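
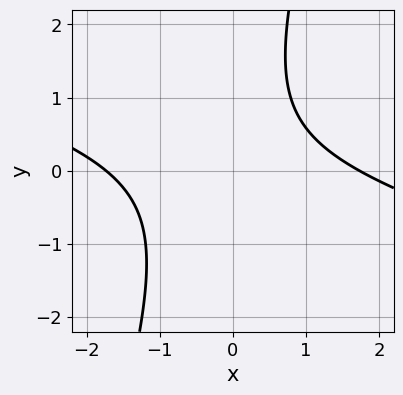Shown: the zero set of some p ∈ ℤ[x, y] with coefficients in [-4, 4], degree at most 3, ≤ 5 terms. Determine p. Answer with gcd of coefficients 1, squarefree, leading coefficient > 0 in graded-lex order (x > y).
x^2 + 3*x*y - y^2 + y - 3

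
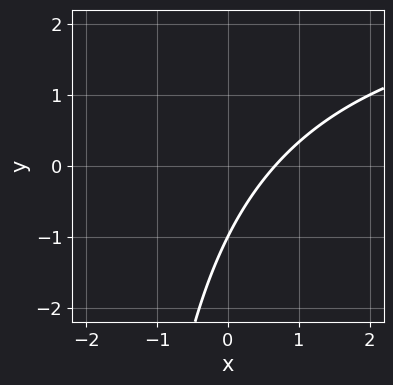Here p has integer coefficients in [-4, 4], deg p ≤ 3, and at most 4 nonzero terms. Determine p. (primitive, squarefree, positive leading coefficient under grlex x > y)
x*y - 3*x + 2*y + 2

(a) The degree is 2 — no degree-1 curve has this shape.
(b) From the visible intercepts: one y-axis crossing is at y = -1.
(c) Together with the visible shape, these determine p as stated.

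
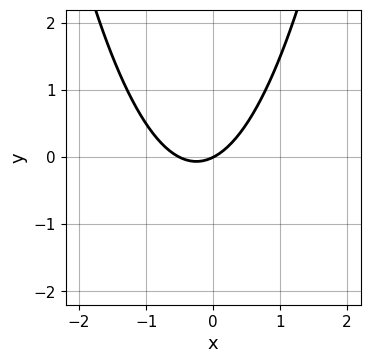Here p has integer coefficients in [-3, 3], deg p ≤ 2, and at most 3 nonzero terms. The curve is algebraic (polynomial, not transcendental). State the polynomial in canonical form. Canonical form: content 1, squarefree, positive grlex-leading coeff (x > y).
2*x^2 + x - 2*y

1. The degree is 2 — no degree-1 curve has this shape.
2. From the visible intercepts: it crosses the x-axis at the gridline x = 0; it crosses the y-axis at the gridline y = 0.
3. Assembling these constraints gives the stated polynomial.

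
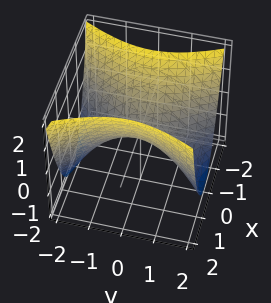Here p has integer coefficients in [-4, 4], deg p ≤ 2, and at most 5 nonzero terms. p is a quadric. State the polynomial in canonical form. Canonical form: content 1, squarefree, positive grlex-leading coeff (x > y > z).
1. The degree is 2 — a saddle surface; a quadric.
2. Symmetries: the x ↦ −x reflection is a symmetry, so x appears only in even powers; mirror symmetry y ↦ −y ⇒ only even powers of y.
3. Against the integer gridlines: it meets the x-axis at x = 0 (among the integer gridlines); it meets the z-axis at z = 0 (among the integer gridlines); it meets the y-axis at y = 0 (among the integer gridlines).
4. Matching integer coefficients to the picture gives p.

2*x^2 - y^2 - 2*z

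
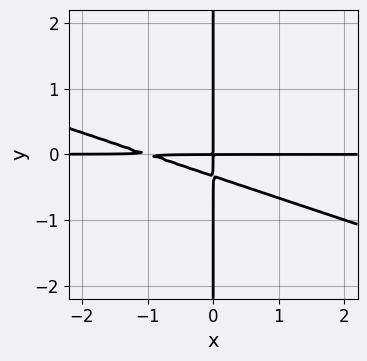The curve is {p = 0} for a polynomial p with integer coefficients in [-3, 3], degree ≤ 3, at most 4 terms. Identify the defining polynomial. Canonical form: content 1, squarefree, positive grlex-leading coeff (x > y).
x^2*y + 3*x*y^2 + x*y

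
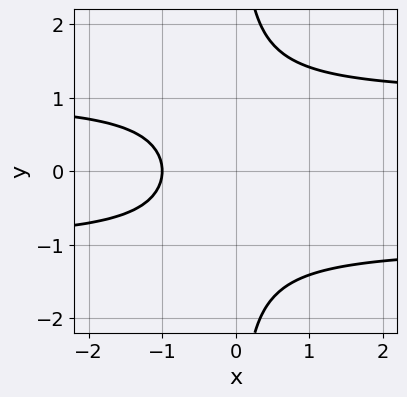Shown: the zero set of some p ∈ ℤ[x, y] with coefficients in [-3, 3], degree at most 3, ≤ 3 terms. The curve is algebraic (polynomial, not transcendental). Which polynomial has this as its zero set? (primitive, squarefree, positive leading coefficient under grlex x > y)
Degree: the shape is more complex than any degree-2 curve, so deg p = 3.
Symmetries: it's symmetric under y → −y, forcing even powers of y.
Checking where it meets the axes: it meets the x-axis at x = -1 (among the integer gridlines); the curve avoids every integer y-axis point in the box.
Solving for integer coefficients yields p as stated.

x*y^2 - x - 1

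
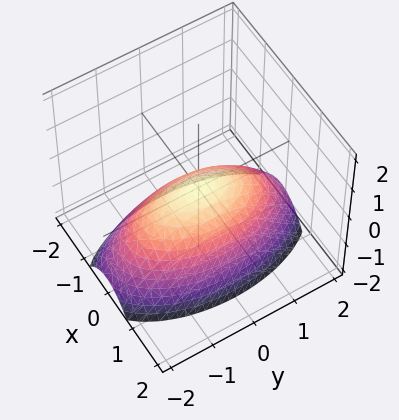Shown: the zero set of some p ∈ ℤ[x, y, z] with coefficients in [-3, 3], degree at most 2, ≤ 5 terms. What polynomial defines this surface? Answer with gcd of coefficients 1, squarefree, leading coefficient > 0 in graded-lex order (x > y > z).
1. Degree: a single bowl opening along one axis; a quadric, so deg p = 2.
2. Symmetries: it's symmetric under y → −y, forcing even powers of y; the x ↦ −x reflection is a symmetry, so x appears only in even powers.
3. From the axis intercepts and sections: it meets the z-axis at z = 0 (among the integer gridlines); it crosses the x-axis at the gridline x = 0; one y-axis crossing is at y = 0.
4. Fitting integer coefficients to these (and the overall shape) gives p.

3*x^2 + y^2 + 3*z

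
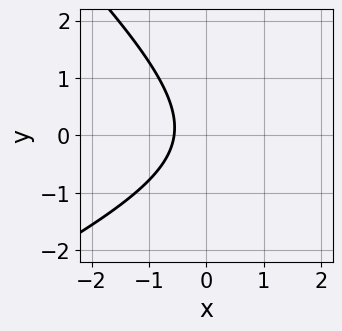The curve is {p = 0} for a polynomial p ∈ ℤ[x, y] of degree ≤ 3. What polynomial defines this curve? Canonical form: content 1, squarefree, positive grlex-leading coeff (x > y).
x^2 - x*y - 2*y^2 - 3*x - 2

Degree: a generic line meets the curve in up to 2 points, so deg p = 2.
Reading off the gridlines: no y-intercept at any integer in the box.
Putting this together gives p.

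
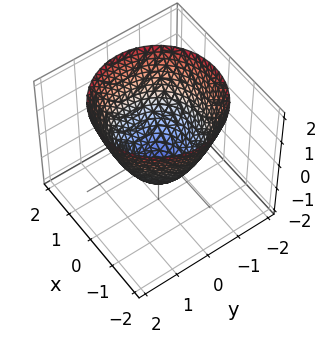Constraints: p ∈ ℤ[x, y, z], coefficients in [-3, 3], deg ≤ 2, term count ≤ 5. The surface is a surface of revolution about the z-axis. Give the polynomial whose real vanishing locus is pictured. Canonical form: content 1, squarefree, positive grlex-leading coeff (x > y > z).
x^2 + y^2 - z - 1

The degree is 2 — the shape is more complex than any degree-1 surface.
By symmetry, every cross-section ⟂ z is a circle, so x, y appear only via x² + y².
Against the integer gridlines: among the integer gridlines, it crosses the x-axis at x ∈ {-1, 1}; a circular section at z = 1 has radius between 1 and 2; it crosses the z-axis at the gridline z = -1; the y-axis gridline crossings are at y ∈ {-1, 1}.
These observations pin down the coefficients.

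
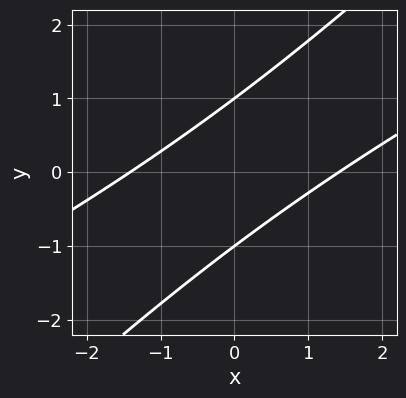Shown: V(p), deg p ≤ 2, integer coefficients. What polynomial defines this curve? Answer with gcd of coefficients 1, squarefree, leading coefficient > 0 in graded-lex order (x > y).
x^2 - 3*x*y + 2*y^2 - 2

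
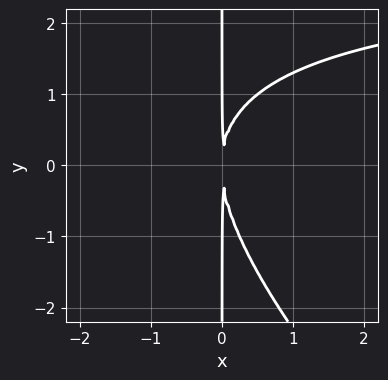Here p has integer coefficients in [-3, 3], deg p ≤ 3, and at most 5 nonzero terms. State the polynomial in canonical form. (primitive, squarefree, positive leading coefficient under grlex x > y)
x^2*y + x*y^2 - 3*x^2

(a) The degree is 3 — a generic line meets the curve in up to 3 points.
(b) Against the integer gridlines: every point of the y-axis in the box is on the curve.
(c) The integer polynomial consistent with all of this is the stated p.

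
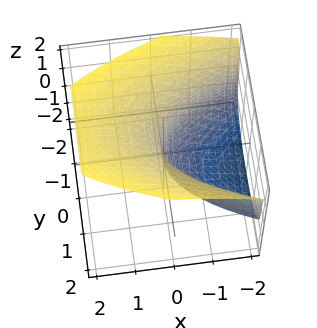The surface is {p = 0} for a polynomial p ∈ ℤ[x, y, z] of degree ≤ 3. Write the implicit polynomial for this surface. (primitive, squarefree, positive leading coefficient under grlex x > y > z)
z^3 - 2*y^2 - 3*x

1. The degree is 3 — the shape is more complex than any degree-2 surface.
2. Checking where it meets the axes: one x-axis crossing is at x = 0; it crosses the z-axis at the gridline z = 0; one y-axis crossing is at y = 0.
3. Together with the visible shape, these determine p as stated.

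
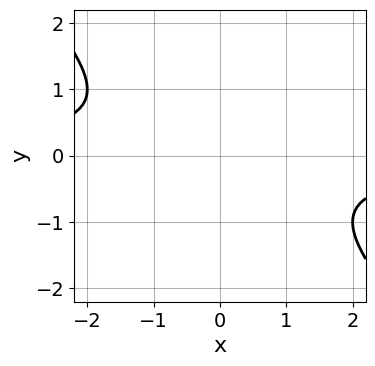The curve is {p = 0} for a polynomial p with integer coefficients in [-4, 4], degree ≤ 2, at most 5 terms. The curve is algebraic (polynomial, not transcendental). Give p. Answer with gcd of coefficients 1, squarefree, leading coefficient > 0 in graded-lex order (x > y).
x*y + y^2 + 1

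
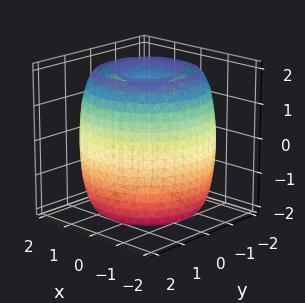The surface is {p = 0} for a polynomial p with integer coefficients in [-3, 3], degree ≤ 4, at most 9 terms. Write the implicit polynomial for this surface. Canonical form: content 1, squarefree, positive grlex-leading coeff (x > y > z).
There are 2 components.
The degree is 4 — no degree-3 surface has this shape.
Symmetries: the surface is invariant under rotation about z: p = q(x² + y², z).
From the axis intercepts and sections: a circular section at z = 1 has radius between 1 and 2.
These observations pin down the coefficients.

x^4 + 2*x^2*y^2 + y^4 - 3*x^2 - 3*y^2 + z^2 - 2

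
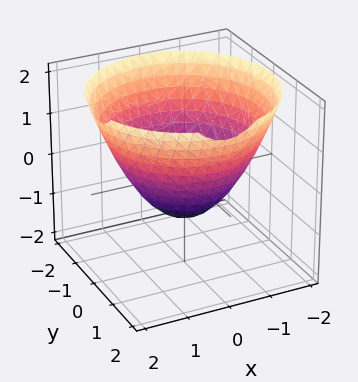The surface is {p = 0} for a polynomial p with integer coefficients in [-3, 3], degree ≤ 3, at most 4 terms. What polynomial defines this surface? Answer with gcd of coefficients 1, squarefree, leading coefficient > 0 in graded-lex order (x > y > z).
2*x^2 + 2*y^2 - 3*z - 3

1. Degree: no degree-1 surface has this shape, so deg p = 2.
2. Symmetries: rotational symmetry about the z-axis ⇒ p depends on x, y only through x² + y².
3. Checking where it meets the axes: it meets the z-axis at z = -1 (among the integer gridlines); a circular section at z = 0 has radius between 1 and 2.
4. The integer polynomial consistent with all of this is the stated p.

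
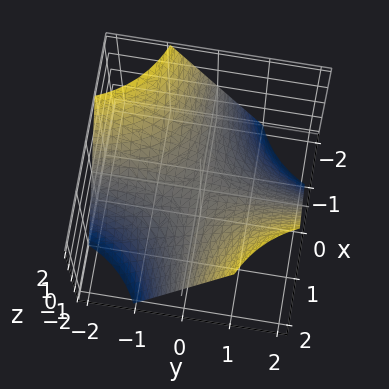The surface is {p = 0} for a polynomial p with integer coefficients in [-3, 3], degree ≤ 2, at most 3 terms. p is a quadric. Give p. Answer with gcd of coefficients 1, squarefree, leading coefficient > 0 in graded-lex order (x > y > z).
x*y - z

deg p = 2. A hyperbolic paraboloid; a quadric.
From the visible intercepts: it meets the z-axis at z = 0 (among the integer gridlines); the visible y-axis segment lies entirely on the surface; the visible x-axis segment lies entirely on the surface.
Together with the visible shape, these determine p as stated.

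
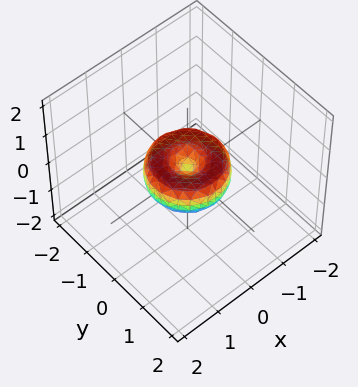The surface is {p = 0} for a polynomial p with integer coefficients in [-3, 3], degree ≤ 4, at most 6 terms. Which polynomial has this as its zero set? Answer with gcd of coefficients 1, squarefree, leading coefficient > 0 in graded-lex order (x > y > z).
x^4 + 2*x^2*y^2 + y^4 - x^2 - y^2 + z^2

1. The degree is 4 — the shape is more complex than any degree-3 surface.
2. Symmetries: rotational symmetry about the z-axis ⇒ p depends on x, y only through x² + y².
3. Against the integer gridlines: the x-axis gridline crossings are at x ∈ {-1, 0, 1}; a circular section at z = 0 has radius exactly 1; it crosses the z-axis at the gridline z = 0.
4. Fitting integer coefficients to these (and the overall shape) gives p.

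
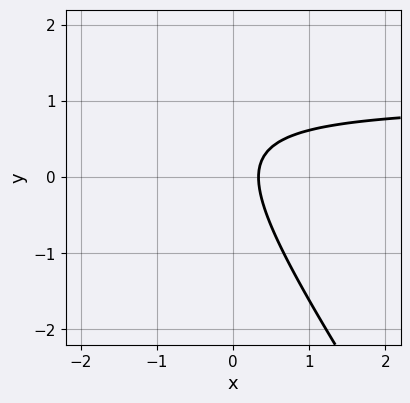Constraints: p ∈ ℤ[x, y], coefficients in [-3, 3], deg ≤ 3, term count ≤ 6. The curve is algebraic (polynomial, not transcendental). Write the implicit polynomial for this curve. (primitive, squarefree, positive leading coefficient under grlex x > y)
deg p = 2. The shape is more complex than any degree-1 curve.
Against the integer gridlines: no y-intercept at any integer in the box.
These observations pin down the coefficients.

3*x*y + 2*y^2 - 3*x - y + 1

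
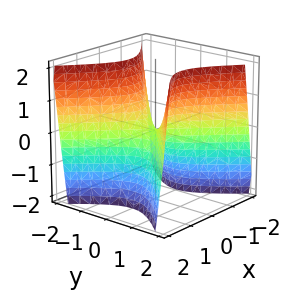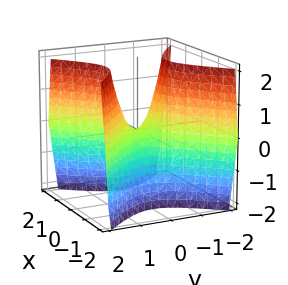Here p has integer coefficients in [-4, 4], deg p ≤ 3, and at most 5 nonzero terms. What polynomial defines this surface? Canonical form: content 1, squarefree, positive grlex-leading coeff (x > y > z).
Degree: a saddle surface; a quadric, so deg p = 2.
Symmetries: mirror symmetry x ↦ −x ⇒ only even powers of x; it's symmetric under y → −y, forcing even powers of y.
Reading off the gridlines: it meets the z-axis at z = 0 (among the integer gridlines); it crosses the x-axis at the gridline x = 0.
Putting this together gives p.

2*x^2 - 2*y^2 + z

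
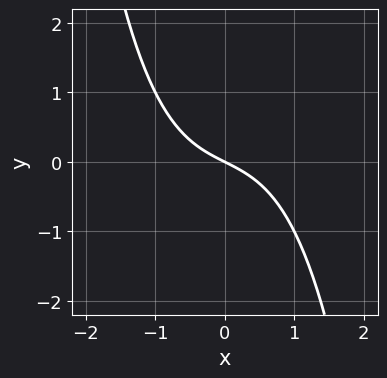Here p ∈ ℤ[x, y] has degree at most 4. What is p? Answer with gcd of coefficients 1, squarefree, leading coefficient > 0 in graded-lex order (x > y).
First, the degree is 3 — the shape is more complex than any degree-2 curve.
Then, against the integer gridlines: it crosses the y-axis at the gridline y = 0; one x-axis crossing is at x = 0.
Finally, these observations pin down the coefficients.

x^3 + x + 2*y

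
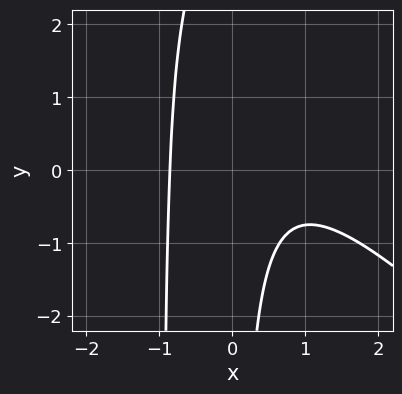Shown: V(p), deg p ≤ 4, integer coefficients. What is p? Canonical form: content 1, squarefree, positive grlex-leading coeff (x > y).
2*x^3 + 2*x^2*y - x^2 + 2*x*y + 2

Degree: no degree-2 curve has this shape, so deg p = 3.
Reading off the gridlines: the curve avoids every integer y-axis point in the box.
Putting this together gives p.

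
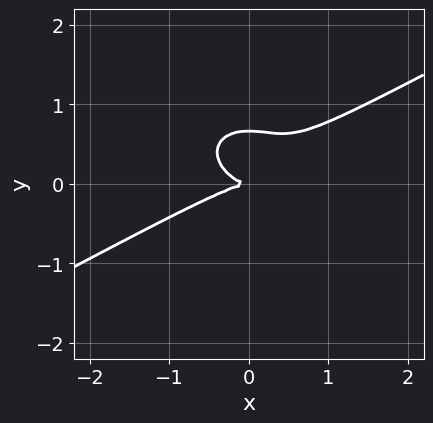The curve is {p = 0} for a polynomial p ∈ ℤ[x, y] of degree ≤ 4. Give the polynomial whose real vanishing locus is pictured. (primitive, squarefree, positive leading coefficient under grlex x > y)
x^3 - x^2*y - 3*y^3 + 2*y^2

1. Degree: no degree-2 curve has this shape, so deg p = 3.
2. From the axis intercepts and sections: it crosses the y-axis at the gridline y = 0; one x-axis crossing is at x = 0.
3. Fitting integer coefficients to these (and the overall shape) gives p.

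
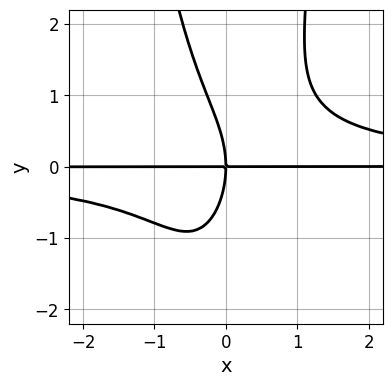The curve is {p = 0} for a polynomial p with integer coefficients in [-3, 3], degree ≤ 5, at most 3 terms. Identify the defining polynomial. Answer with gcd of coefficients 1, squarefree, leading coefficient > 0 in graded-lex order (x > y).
3*x^2*y^2 - y^3 - 3*x*y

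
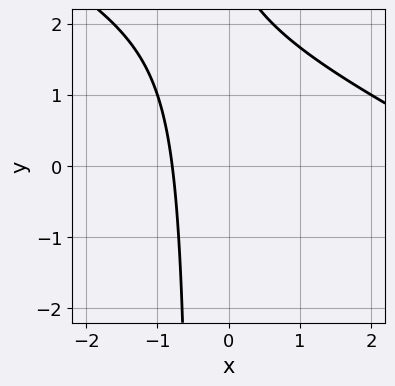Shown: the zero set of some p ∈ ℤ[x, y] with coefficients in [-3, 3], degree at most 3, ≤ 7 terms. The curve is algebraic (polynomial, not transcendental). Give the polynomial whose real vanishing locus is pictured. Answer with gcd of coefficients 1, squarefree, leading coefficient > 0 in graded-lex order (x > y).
First, degree: a generic line meets the curve in up to 2 points, so deg p = 2.
Next, against the integer gridlines: the curve avoids every integer y-axis point in the box.
Finally, together with the visible shape, these determine p as stated.

x^2 + 2*x*y - 3*x + y - 3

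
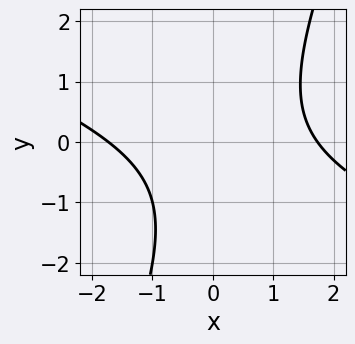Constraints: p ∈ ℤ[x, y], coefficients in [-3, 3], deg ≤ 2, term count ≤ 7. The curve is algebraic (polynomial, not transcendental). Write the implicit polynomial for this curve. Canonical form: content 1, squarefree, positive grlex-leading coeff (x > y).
(a) Degree: a generic line meets the curve in up to 2 points, so deg p = 2.
(b) From the visible intercepts: the curve avoids every integer y-axis point in the box.
(c) Solving for integer coefficients yields p as stated.

x^2 + 2*x*y - y^2 - y - 3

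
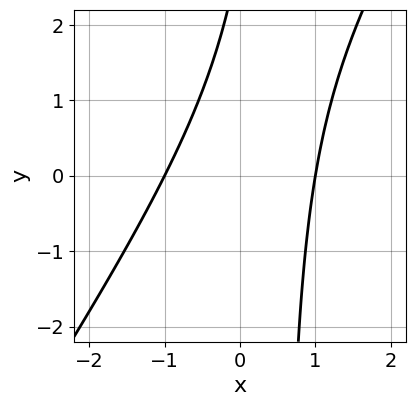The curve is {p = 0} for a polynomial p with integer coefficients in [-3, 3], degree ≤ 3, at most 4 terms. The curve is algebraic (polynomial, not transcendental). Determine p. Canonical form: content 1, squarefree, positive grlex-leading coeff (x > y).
1. The degree is 2 — the shape is more complex than any degree-1 curve.
2. From the visible intercepts: the curve avoids every integer y-axis point in the box; the x-axis gridline crossings are at x ∈ {-1, 1}.
3. Together with the visible shape, these determine p as stated.

3*x^2 - 2*x*y + y - 3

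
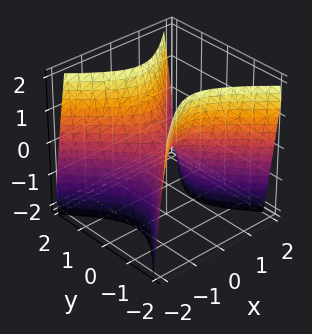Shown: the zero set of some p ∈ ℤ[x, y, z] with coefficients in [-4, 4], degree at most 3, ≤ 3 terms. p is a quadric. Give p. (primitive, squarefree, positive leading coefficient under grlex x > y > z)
First, the degree is 2 — a hyperbolic paraboloid; a quadric.
Next, symmetries: mirror symmetry x ↦ −x ⇒ only even powers of x; mirror symmetry y ↦ −y ⇒ only even powers of y.
Next, from the axis intercepts and sections: one x-axis crossing is at x = 0; it meets the y-axis at y = 0 (among the integer gridlines); it meets the z-axis at z = 0 (among the integer gridlines).
Finally, matching integer coefficients to the picture gives p.

2*x^2 - 2*y^2 + z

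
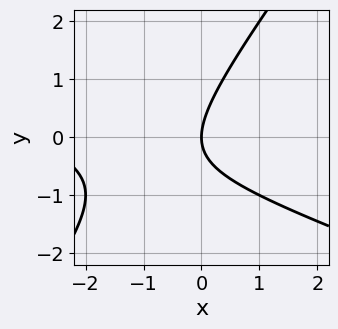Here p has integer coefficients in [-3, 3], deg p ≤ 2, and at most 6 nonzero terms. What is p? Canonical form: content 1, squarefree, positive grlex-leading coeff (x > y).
x^2 + 2*x*y - 2*y^2 + 3*x

(a) Degree: no degree-1 curve has this shape, so deg p = 2.
(b) Against the integer gridlines: one y-axis crossing is at y = 0; it crosses the x-axis at the gridline x = 0.
(c) The integer polynomial consistent with all of this is the stated p.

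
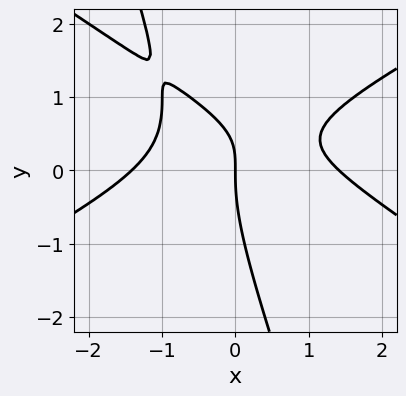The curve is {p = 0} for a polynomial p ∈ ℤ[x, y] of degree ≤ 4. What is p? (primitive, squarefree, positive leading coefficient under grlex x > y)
x^3 - 3*x*y^2 - y^3 + 3*x*y - 2*x

First, deg p = 3. A generic line meets the curve in up to 3 points.
Next, observable constraints: one x-axis crossing is at x = 0; one y-axis crossing is at y = 0.
Finally, these observations pin down the coefficients.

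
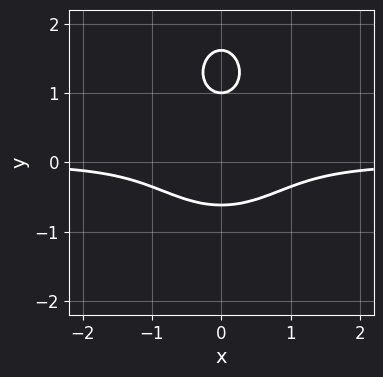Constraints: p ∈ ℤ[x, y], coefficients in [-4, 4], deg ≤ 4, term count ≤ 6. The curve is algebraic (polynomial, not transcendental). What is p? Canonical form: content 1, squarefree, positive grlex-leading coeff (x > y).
1. deg p = 3. No degree-2 curve has this shape.
2. Symmetries: it's symmetric under x → −x, forcing even powers of x.
3. Checking where it meets the axes: no x-intercept at any integer in the box; it crosses the y-axis at the gridline y = 1.
4. These observations pin down the coefficients.

2*x^2*y + y^3 - 2*y^2 + 1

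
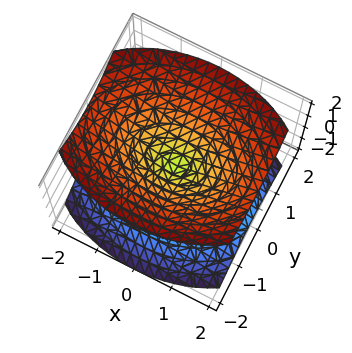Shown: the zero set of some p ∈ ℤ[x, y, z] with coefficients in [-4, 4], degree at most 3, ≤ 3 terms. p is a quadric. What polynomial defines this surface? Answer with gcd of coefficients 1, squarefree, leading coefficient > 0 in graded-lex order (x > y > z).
(a) I count 2 distinct pieces.
(b) Degree: two nappes meeting at a single point; a quadric, so deg p = 2.
(c) Symmetries: it's symmetric under z → −z, forcing even powers of z; the y ↦ −y reflection is a symmetry, so y appears only in even powers; mirror symmetry x ↦ −x ⇒ only even powers of x.
(d) Reading off the gridlines: one z-axis crossing is at z = 0; it meets the y-axis at y = 0 (among the integer gridlines); it meets the x-axis at x = 0 (among the integer gridlines).
(e) Together with the visible shape, these determine p as stated.

x^2 + 2*y^2 - 2*z^2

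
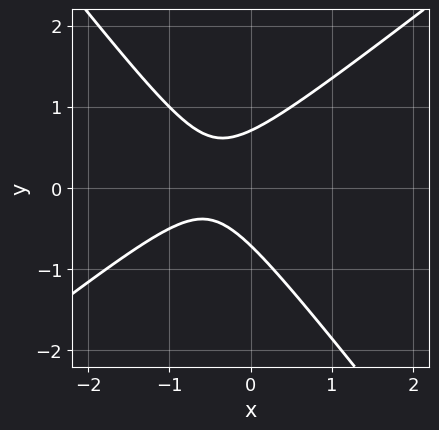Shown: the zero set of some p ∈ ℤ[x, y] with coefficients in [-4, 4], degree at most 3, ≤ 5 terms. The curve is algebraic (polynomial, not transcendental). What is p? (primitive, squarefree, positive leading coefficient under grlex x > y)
(a) Degree: no degree-1 curve has this shape, so deg p = 2.
(b) Against the integer gridlines: the curve avoids every integer x-axis point in the box.
(c) Matching integer coefficients to the picture gives p.

2*x^2 - x*y - 2*y^2 + 2*x + 1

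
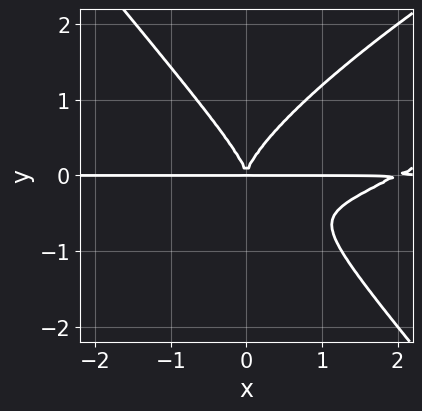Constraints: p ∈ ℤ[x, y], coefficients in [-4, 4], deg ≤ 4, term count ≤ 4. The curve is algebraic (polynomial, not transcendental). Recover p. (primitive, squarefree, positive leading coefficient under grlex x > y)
(a) deg p = 4.
(b) From the axis intercepts and sections: the visible x-axis segment lies entirely on the curve.
(c) Putting this together gives p.

x^3*y - 2*x^2*y^2 + 2*y^4 - 2*x^2*y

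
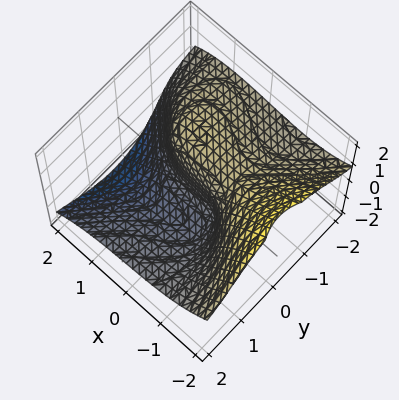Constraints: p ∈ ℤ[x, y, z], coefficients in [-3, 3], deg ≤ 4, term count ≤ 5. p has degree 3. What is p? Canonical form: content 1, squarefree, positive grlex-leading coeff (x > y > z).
1. Degree: no degree-2 surface has this shape, so deg p = 3.
2. Against the integer gridlines: it meets the y-axis at y = 0 (among the integer gridlines); it crosses the z-axis at the gridline z = 0.
3. The integer polynomial consistent with all of this is the stated p.

x^3 + 3*y^2*z + z^3 + x*y + 3*y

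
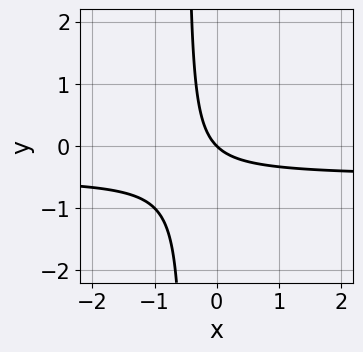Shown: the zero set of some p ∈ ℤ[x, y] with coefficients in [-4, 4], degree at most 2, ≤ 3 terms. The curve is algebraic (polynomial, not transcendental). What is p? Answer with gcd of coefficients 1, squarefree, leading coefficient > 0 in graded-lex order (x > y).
2*x*y + x + y

1. The degree is 2 — a generic line meets the curve in up to 2 points.
2. Against the integer gridlines: it crosses the y-axis at the gridline y = 0; it crosses the x-axis at the gridline x = 0.
3. Solving for integer coefficients yields p as stated.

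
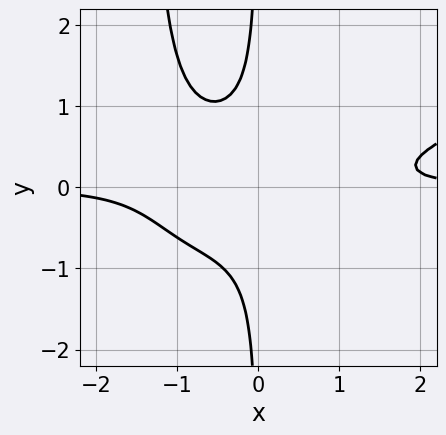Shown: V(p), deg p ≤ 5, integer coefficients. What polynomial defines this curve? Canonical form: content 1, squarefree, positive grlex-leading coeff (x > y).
1. The degree is 4 — no degree-3 curve has this shape.
2. Against the integer gridlines: it misses every integer gridline on the x-axis; it misses every integer gridline on the y-axis.
3. Matching integer coefficients to the picture gives p.

x^3*y - 2*x^2*y^2 - 3*x*y^2 - 1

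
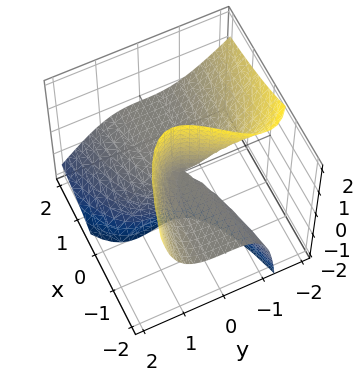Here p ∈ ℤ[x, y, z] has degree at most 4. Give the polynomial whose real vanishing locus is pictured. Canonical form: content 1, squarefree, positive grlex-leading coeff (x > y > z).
2*y^3 + 2*y^2*z + 3*x*z - y*z

First, the degree is 3 — the shape is more complex than any degree-2 surface.
Next, observable constraints: every point of the x-axis in the box is on the surface; one y-axis crossing is at y = 0; the visible z-axis segment lies entirely on the surface.
Finally, assembling these constraints gives the stated polynomial.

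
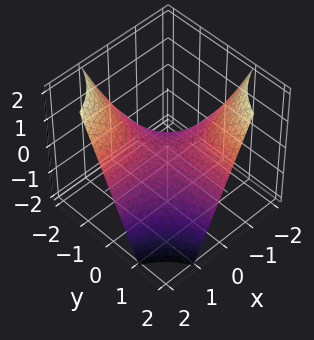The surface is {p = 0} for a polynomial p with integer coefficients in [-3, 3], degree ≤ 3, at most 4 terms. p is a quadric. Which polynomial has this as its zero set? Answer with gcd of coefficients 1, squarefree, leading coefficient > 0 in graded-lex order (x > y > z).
x*y + z

(a) Degree: a hyperbolic paraboloid; a quadric, so deg p = 2.
(b) Checking where it meets the axes: one z-axis crossing is at z = 0; every point of the x-axis in the box is on the surface.
(c) Matching integer coefficients to the picture gives p.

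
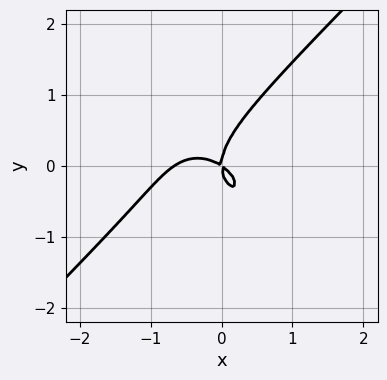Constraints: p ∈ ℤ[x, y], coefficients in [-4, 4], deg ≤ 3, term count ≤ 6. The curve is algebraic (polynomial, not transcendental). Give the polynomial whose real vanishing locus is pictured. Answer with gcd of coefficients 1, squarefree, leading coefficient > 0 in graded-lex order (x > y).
3*x^3 - 3*y^3 + 2*x^2 + 3*x*y

(a) The degree is 3 — a generic line meets the curve in up to 3 points.
(b) Reading off the gridlines: it crosses the y-axis at the gridline y = 0; it meets the x-axis at x = 0 (among the integer gridlines).
(c) Fitting integer coefficients to these (and the overall shape) gives p.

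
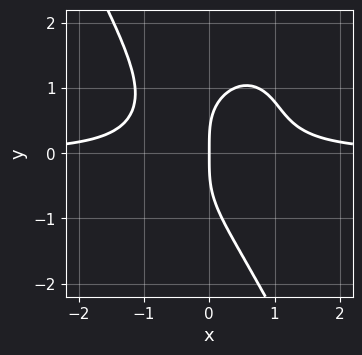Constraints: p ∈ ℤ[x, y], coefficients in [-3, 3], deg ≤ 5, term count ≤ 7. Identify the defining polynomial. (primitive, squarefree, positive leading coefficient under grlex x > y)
3*x^3*y + x*y^3 + y^4 - 2*x*y^2 - 2*x

1. deg p = 4. A generic line meets the curve in up to 4 points.
2. From the axis intercepts and sections: one x-axis crossing is at x = 0; one y-axis crossing is at y = 0.
3. Matching integer coefficients to the picture gives p.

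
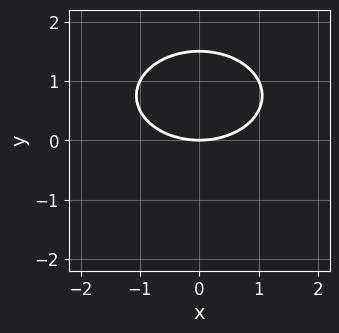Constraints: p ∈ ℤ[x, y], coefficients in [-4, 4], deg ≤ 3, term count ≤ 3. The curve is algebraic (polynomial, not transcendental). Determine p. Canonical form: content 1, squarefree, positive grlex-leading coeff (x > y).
x^2 + 2*y^2 - 3*y

1. The degree is 2 — the shape is more complex than any degree-1 curve.
2. Symmetries: mirror symmetry x ↦ −x ⇒ only even powers of x.
3. Reading off the gridlines: it meets the x-axis at x = 0 (among the integer gridlines); it meets the y-axis at y = 0 (among the integer gridlines).
4. Fitting integer coefficients to these (and the overall shape) gives p.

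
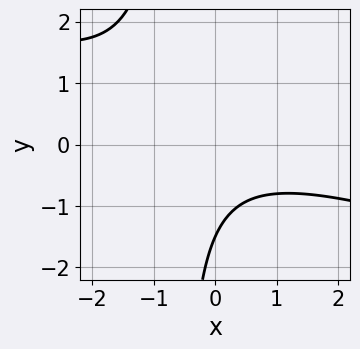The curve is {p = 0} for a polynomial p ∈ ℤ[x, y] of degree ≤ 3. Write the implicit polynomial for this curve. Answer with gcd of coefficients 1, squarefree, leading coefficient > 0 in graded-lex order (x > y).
x^2 + 3*x*y + 2*y + 3

Degree: a generic line meets the curve in up to 2 points, so deg p = 2.
From the visible intercepts: the curve avoids every integer x-axis point in the box.
Together with the visible shape, these determine p as stated.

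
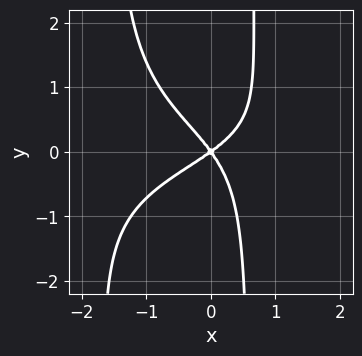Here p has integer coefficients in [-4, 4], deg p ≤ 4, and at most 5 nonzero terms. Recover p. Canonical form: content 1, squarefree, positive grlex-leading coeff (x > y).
3*x^2*y^2 + 3*x*y^2 + 3*x^2 - 2*x*y - 3*y^2

(a) Degree: no degree-3 curve has this shape, so deg p = 4.
(b) Observable constraints: it crosses the y-axis at the gridline y = 0; it crosses the x-axis at the gridline x = 0.
(c) Putting this together gives p.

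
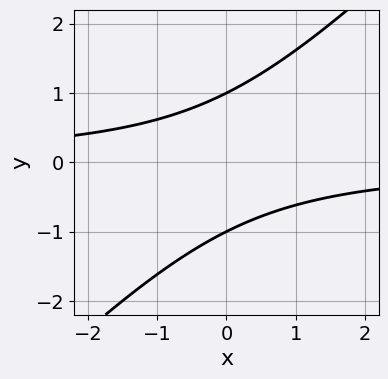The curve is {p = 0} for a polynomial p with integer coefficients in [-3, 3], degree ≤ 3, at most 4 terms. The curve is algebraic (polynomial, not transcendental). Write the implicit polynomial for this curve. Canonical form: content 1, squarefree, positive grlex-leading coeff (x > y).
1. The degree is 2 — no degree-1 curve has this shape.
2. Observable constraints: the curve avoids every integer x-axis point in the box; the y-axis gridline crossings are at y ∈ {-1, 1}.
3. Solving for integer coefficients yields p as stated.

x*y - y^2 + 1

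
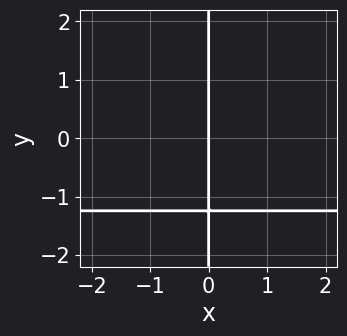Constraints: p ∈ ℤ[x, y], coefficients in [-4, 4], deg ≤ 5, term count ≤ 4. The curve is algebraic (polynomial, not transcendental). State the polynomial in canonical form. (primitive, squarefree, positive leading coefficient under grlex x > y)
2*x*y^3 + 2*x*y^2 + x*y + 2*x

1. The degree is 4 — the shape is more complex than any degree-3 curve.
2. From the visible intercepts: the visible y-axis segment lies entirely on the curve; it crosses the x-axis at the gridline x = 0.
3. Assembling these constraints gives the stated polynomial.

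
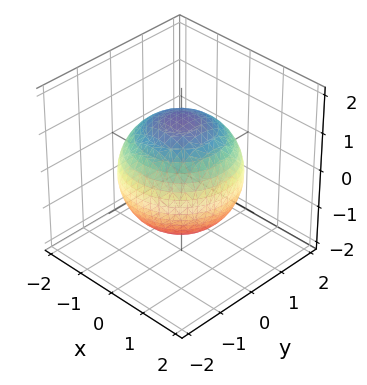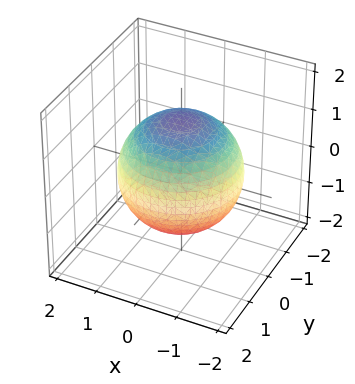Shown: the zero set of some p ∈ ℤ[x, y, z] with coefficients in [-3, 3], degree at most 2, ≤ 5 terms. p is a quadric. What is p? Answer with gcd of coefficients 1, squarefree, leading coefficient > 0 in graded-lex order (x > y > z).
x^2 + y^2 + z^2 - 2

1. The degree is 2 — bounded and convex; a quadric.
2. Symmetry: every cross-section ⟂ z is a circle, so x, y appear only via x² + y²; mirror symmetry z ↦ −z ⇒ only even powers of z.
3. Checking where it meets the axes: a circular section at z = 0 has radius between 1 and 2.
4. Together with the visible shape, these determine p as stated.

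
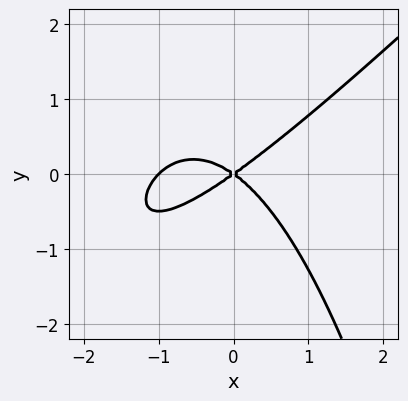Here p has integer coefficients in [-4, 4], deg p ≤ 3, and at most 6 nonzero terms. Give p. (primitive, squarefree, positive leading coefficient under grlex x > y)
1. deg p = 3.
2. Observable constraints: among the integer gridlines, it crosses the x-axis at x ∈ {-1, 0}; it meets the y-axis at y = 0 (among the integer gridlines).
3. Fitting integer coefficients to these (and the overall shape) gives p.

x^3 - x^2*y + x^2 - 2*y^2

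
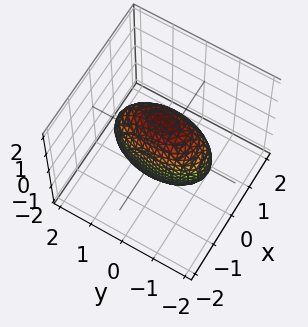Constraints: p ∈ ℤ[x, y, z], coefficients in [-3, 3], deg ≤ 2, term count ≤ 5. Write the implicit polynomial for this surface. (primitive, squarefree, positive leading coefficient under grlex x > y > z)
(a) Degree: a closed, bounded, convex surface; a quadric, so deg p = 2.
(b) Symmetries: it's symmetric under z → −z, forcing even powers of z; mirror symmetry x ↦ −x ⇒ only even powers of x; mirror symmetry y ↦ −y ⇒ only even powers of y.
(c) Assembling these constraints gives the stated polynomial.

3*x^2 + y^2 + z^2 - 2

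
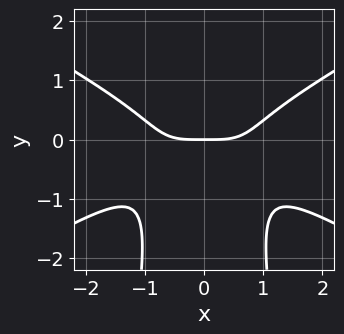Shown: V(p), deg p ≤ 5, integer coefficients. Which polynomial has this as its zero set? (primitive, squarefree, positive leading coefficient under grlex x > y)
x^4 - 3*x^2*y^2 - y^3 - 2*y

1. Degree: a generic line meets the curve in up to 4 points, so deg p = 4.
2. Symmetries: it's symmetric under x → −x, forcing even powers of x.
3. Observable constraints: one x-axis crossing is at x = 0; one y-axis crossing is at y = 0.
4. Putting this together gives p.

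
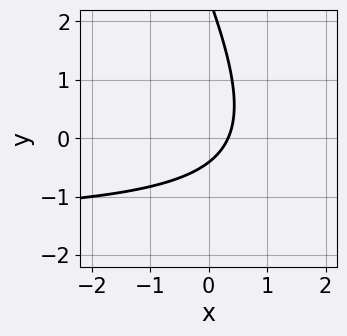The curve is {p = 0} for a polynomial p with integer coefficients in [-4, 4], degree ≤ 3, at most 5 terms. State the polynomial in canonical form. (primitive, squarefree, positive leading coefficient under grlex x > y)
(a) Degree: the shape is more complex than any degree-1 curve, so deg p = 2.
(b) The integer polynomial consistent with all of this is the stated p.

2*x*y + y^2 + 3*x - 2*y - 1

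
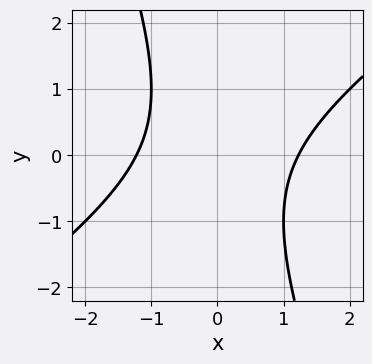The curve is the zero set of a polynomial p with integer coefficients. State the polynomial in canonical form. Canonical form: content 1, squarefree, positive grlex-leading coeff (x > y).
2*x^2 - 2*x*y - y^2 - 3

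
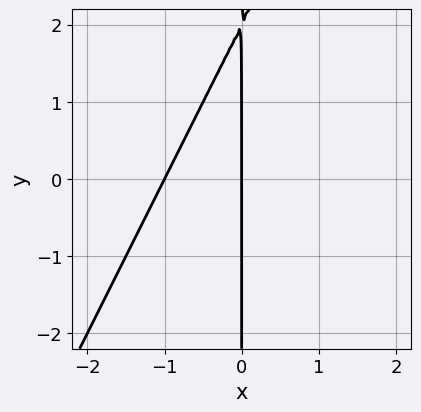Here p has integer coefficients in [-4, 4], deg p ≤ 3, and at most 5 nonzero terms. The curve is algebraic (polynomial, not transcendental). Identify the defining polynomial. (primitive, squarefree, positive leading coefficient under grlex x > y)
Degree: a generic line meets the curve in up to 2 points, so deg p = 2.
Checking where it meets the axes: among the integer gridlines, it crosses the x-axis at x ∈ {-1, 0}; every point of the y-axis in the box is on the curve.
Putting this together gives p.

2*x^2 - x*y + 2*x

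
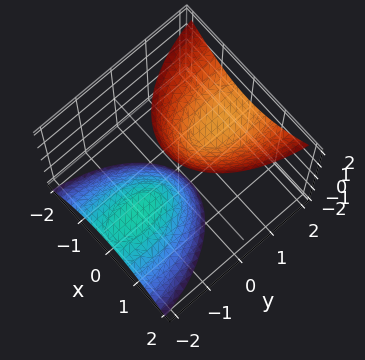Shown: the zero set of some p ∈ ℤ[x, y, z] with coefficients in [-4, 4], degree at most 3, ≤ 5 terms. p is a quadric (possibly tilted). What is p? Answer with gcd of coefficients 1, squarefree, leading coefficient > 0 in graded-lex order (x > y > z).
(a) I count 2 distinct pieces. They look like related sheets of one shape, so recover p as a whole.
(b) deg p = 2. No degree-1 surface has this shape.
(c) Observable constraints: no x-intercept at any integer in the box; it misses every integer gridline on the y-axis.
(d) Assembling these constraints gives the stated polynomial.

3*x^2 + y^2 - 3*y*z - z^2 + 2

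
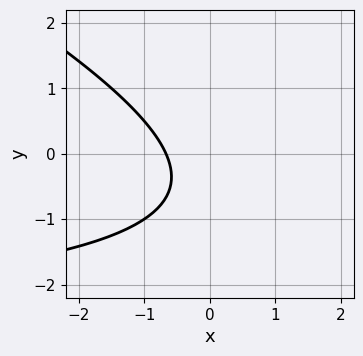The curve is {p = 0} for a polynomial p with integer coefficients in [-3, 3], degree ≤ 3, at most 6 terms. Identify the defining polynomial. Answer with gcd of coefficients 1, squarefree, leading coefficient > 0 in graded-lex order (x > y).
x*y + 2*y^2 + 3*x + 2*y + 2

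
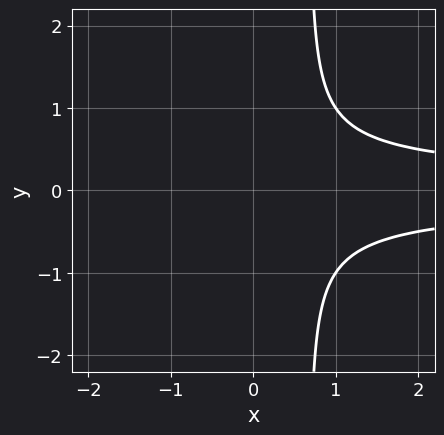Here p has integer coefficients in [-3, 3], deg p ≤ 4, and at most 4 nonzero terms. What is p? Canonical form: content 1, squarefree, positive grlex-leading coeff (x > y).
3*x*y^2 - 2*y^2 - 1

1. deg p = 3. No degree-2 curve has this shape.
2. Symmetries: mirror symmetry y ↦ −y ⇒ only even powers of y.
3. From the axis intercepts and sections: the curve avoids every integer y-axis point in the box; no x-intercept at any integer in the box.
4. The integer polynomial consistent with all of this is the stated p.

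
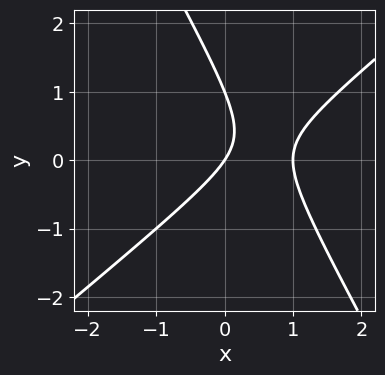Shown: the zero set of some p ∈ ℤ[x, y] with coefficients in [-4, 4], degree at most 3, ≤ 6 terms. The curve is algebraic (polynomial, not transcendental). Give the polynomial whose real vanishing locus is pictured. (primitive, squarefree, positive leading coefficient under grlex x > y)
(a) Degree: a generic line meets the curve in up to 2 points, so deg p = 2.
(b) Reading off the gridlines: among the integer gridlines, it crosses the x-axis at x ∈ {0, 1}; the y-axis gridline crossings are at y ∈ {0, 1}.
(c) Fitting integer coefficients to these (and the overall shape) gives p.

3*x^2 - 2*x*y - 2*y^2 - 3*x + 2*y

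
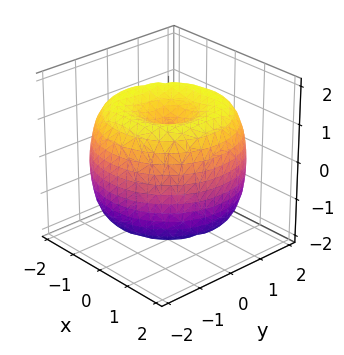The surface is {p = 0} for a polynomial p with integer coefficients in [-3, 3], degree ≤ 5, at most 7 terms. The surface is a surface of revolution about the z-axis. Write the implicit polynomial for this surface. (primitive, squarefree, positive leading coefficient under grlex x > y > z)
First, degree: no degree-3 surface has this shape, so deg p = 4.
Then, symmetry: every cross-section ⟂ z is a circle, so x, y appear only via x² + y².
Next, checking where it meets the axes: a circular section at z = 0 has radius between 1 and 2; among the integer gridlines, it crosses the z-axis at z ∈ {-1, 1}.
Finally, solving for integer coefficients yields p as stated.

x^4 + 2*x^2*y^2 + y^4 - 3*x^2 - 3*y^2 + 2*z^2 - 2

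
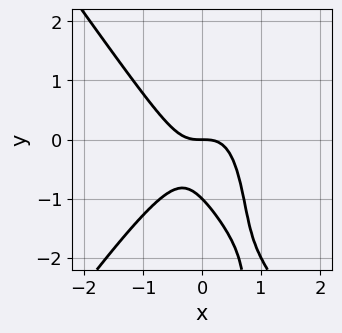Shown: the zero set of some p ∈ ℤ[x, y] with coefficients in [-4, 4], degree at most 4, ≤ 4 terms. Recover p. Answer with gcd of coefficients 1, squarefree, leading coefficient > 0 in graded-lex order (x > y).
2*x^3 - x*y^2 + y^2 + y

(a) deg p = 3.
(b) Observable constraints: it crosses the x-axis at the gridline x = 0; among the integer gridlines, it crosses the y-axis at y ∈ {-1, 0}.
(c) The integer polynomial consistent with all of this is the stated p.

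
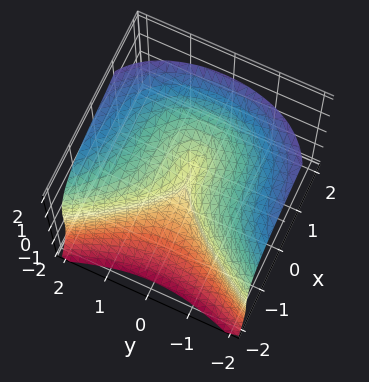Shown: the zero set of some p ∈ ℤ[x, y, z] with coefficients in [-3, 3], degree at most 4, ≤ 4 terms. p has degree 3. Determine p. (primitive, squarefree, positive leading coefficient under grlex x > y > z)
(a) Degree: a generic line meets the surface in up to 3 points, so deg p = 3.
(b) Against the integer gridlines: it crosses the y-axis at the gridline y = 0; one x-axis crossing is at x = 0; one z-axis crossing is at z = 0.
(c) The integer polynomial consistent with all of this is the stated p.

2*x^3 + x*z^2 - 2*z^3 + 3*y^2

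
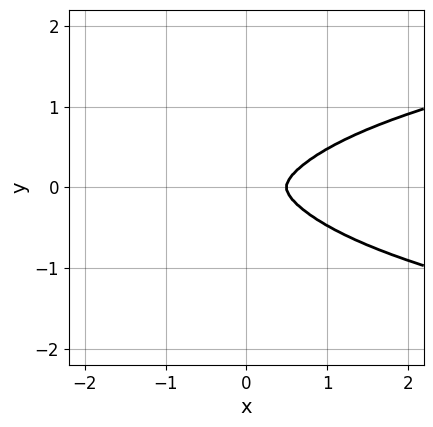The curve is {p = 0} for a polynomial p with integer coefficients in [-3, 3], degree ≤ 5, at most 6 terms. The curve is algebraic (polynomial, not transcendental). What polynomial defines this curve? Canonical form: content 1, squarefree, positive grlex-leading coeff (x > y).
(a) Degree: a generic line meets the curve in up to 4 points, so deg p = 4.
(b) Symmetries: mirror symmetry y ↦ −y ⇒ only even powers of y.
(c) The integer polynomial consistent with all of this is the stated p.

3*x^2*y^2 + 2*y^4 - 2*x^3 + x^2 + y^2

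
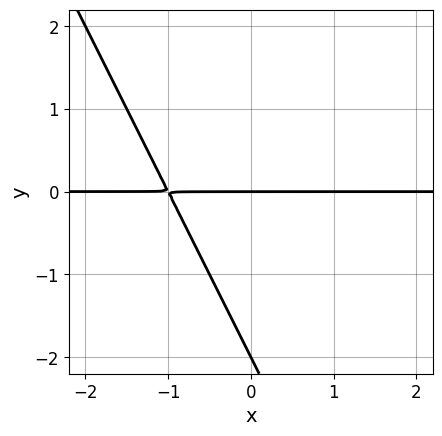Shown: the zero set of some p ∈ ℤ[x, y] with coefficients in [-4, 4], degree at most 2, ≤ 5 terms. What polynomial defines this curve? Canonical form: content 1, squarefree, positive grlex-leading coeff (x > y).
2*x*y + y^2 + 2*y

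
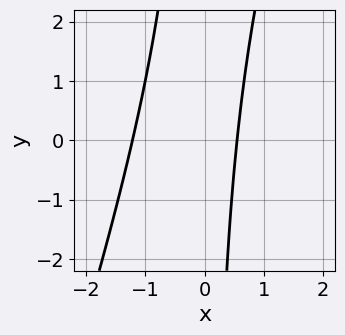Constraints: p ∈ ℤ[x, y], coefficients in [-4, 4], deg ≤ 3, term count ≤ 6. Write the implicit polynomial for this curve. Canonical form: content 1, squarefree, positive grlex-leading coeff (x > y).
3*x^2 - x*y + 2*x - 2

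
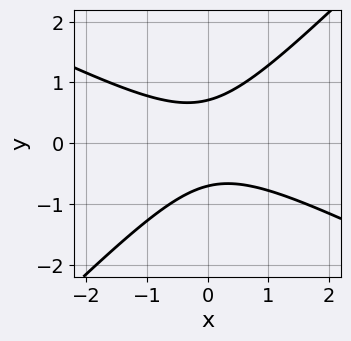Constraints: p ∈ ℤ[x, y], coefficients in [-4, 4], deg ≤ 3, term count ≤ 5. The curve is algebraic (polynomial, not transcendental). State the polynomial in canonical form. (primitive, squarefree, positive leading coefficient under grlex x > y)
deg p = 2.
Against the integer gridlines: the curve avoids every integer x-axis point in the box.
Fitting integer coefficients to these (and the overall shape) gives p.

x^2 + x*y - 2*y^2 + 1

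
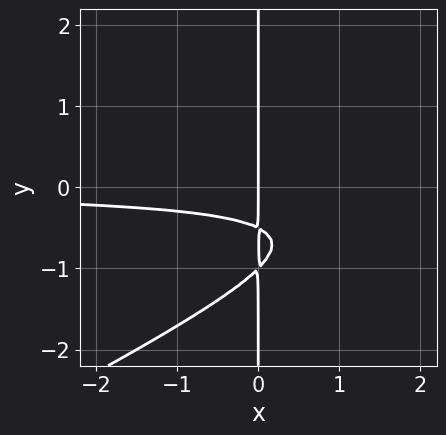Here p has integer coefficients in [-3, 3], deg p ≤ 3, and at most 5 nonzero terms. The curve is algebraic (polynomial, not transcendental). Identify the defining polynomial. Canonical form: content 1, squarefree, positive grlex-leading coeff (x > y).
1. The degree is 3 — a generic line meets the curve in up to 3 points.
2. From the axis intercepts and sections: one x-axis crossing is at x = 0; every point of the y-axis in the box is on the curve.
3. The integer polynomial consistent with all of this is the stated p.

x^2*y - 2*x*y^2 - 3*x*y - x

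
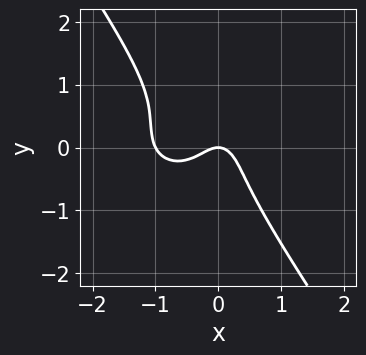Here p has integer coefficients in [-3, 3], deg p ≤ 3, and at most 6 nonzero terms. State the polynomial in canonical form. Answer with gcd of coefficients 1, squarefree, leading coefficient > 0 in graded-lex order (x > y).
deg p = 3. The shape is more complex than any degree-2 curve.
Against the integer gridlines: it meets the y-axis at y = 0 (among the integer gridlines); among the integer gridlines, it crosses the x-axis at x ∈ {-1, 0}.
These observations pin down the coefficients.

2*x^3 + 2*x*y^2 + 2*y^3 + 2*x^2 + y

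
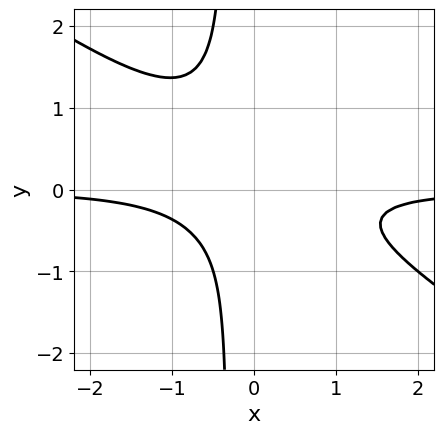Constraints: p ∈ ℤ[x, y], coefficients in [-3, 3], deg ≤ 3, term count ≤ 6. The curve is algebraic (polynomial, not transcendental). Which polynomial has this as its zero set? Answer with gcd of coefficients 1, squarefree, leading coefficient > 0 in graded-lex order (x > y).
2*x^2*y + 3*x*y^2 + y^2 + 1

Degree: a generic line meets the curve in up to 3 points, so deg p = 3.
From the visible intercepts: the curve avoids every integer x-axis point in the box; no y-intercept at any integer in the box.
Putting this together gives p.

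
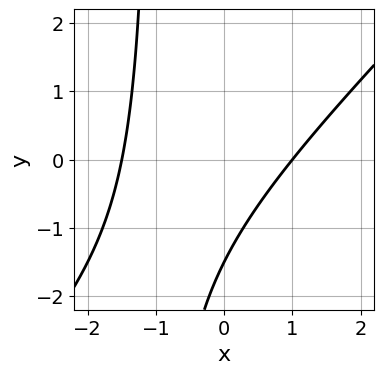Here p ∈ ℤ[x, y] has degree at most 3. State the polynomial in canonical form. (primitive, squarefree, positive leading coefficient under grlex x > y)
2*x^2 - 2*x*y + x - 2*y - 3

Degree: the shape is more complex than any degree-1 curve, so deg p = 2.
From the axis intercepts and sections: it crosses the x-axis at the gridline x = 1.
Matching integer coefficients to the picture gives p.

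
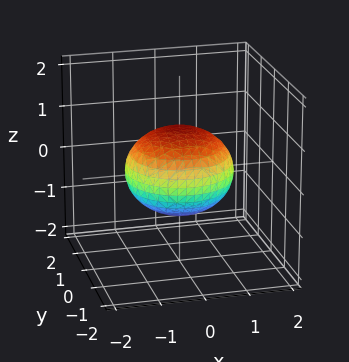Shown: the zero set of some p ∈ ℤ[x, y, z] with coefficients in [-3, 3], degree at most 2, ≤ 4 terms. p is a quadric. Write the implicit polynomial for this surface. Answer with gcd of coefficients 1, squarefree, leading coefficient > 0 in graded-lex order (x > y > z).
deg p = 2.
Symmetries: every cross-section ⟂ z is a circle, so x, y appear only via x² + y²; it's symmetric under z → −z, forcing even powers of z.
Observable constraints: a circular section at z = 0 has radius between 1 and 2; among the integer gridlines, it crosses the z-axis at z ∈ {-1, 1}.
Fitting integer coefficients to these (and the overall shape) gives p.

2*x^2 + 2*y^2 + 3*z^2 - 3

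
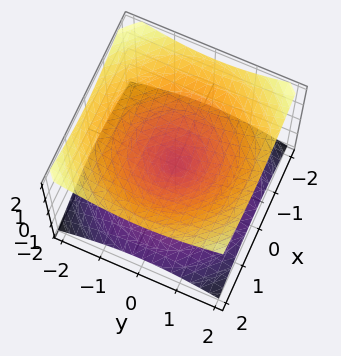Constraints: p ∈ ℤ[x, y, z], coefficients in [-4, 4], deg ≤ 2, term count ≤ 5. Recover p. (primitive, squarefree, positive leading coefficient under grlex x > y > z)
1. The degree is 2 — a double cone through the origin; a quadric.
2. Symmetries: every cross-section ⟂ z is a circle, so x, y appear only via x² + y²; mirror symmetry z ↦ −z ⇒ only even powers of z.
3. Against the integer gridlines: a circular section at z = -1 has radius between 1 and 2; it crosses the x-axis at the gridline x = 0.
4. Putting this together gives p.

x^2 + y^2 - 2*z^2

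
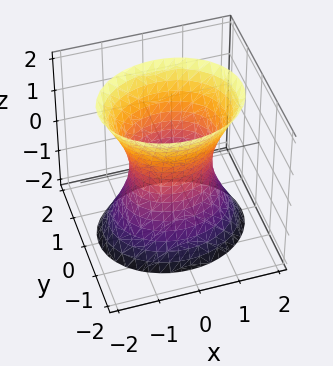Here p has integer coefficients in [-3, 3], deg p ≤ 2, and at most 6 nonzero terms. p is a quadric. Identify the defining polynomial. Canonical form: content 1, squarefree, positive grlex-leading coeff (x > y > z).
2*x^2 + 3*y^2 - z^2 - 2

First, degree: an hourglass — one-sheet hyperboloid; a quadric, so deg p = 2.
Then, symmetries: mirror symmetry x ↦ −x ⇒ only even powers of x; mirror symmetry y ↦ −y ⇒ only even powers of y; the z ↦ −z reflection is a symmetry, so z appears only in even powers.
Next, from the axis intercepts and sections: among the integer gridlines, it crosses the x-axis at x ∈ {-1, 1}; it misses every integer gridline on the z-axis.
Finally, putting this together gives p.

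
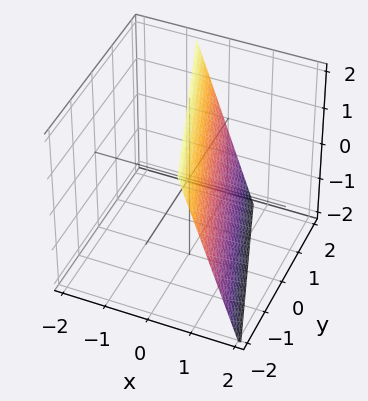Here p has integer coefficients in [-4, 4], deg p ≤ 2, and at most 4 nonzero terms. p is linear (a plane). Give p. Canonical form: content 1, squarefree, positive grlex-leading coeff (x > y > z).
deg p = 1. Every cross-section is a straight line — this is a plane.
Observable constraints: it crosses the y-axis at the gridline y = 2; it crosses the z-axis at the gridline z = 2.
Assembling these constraints gives the stated polynomial.

3*x + y + z - 2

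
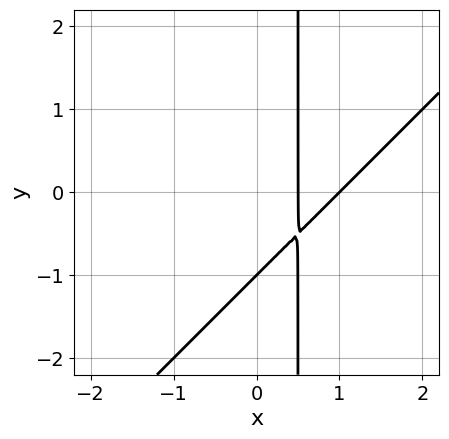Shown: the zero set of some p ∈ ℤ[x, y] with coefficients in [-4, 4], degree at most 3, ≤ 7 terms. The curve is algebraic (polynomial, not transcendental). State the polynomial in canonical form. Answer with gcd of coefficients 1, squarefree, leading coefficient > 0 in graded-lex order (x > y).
1. Degree: no degree-1 curve has this shape, so deg p = 2.
2. From the axis intercepts and sections: it crosses the x-axis at the gridline x = 1; it meets the y-axis at y = -1 (among the integer gridlines).
3. These observations pin down the coefficients.

2*x^2 - 2*x*y - 3*x + y + 1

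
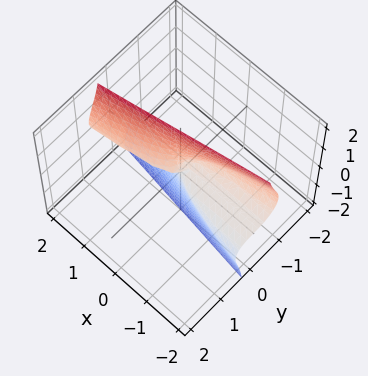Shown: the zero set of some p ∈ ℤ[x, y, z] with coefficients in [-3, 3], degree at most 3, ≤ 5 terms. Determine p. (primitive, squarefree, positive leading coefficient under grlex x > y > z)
1. The degree is 3 — a generic line meets the surface in up to 3 points.
2. From the visible intercepts: one y-axis crossing is at y = 0; the visible x-axis segment lies entirely on the surface; every point of the z-axis in the box is on the surface.
3. Putting this together gives p.

2*y^3 + 3*y*z^2 - x*z - y*z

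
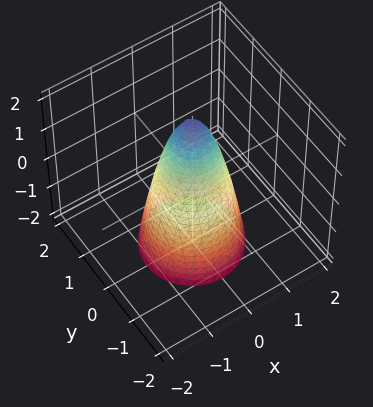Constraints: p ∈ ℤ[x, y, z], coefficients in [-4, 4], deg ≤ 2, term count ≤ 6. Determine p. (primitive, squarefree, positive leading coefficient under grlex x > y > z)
3*x^2 + 3*y^2 + z - 2

(a) deg p = 2. A generic line meets the surface in up to 2 points.
(b) Symmetry: the surface is invariant under rotation about z: p = q(x² + y², z).
(c) Reading off the gridlines: a circular section at z = 0 has radius between 0 and 1; it meets the z-axis at z = 2 (among the integer gridlines).
(d) These observations pin down the coefficients.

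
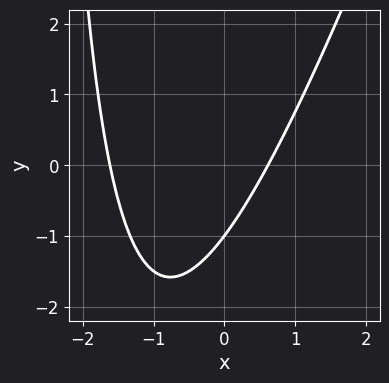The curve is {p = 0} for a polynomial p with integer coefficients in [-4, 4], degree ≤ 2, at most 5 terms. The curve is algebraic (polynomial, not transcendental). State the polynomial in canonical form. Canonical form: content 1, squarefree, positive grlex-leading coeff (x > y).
3*x^2 - x*y + 3*x - 3*y - 3

First, degree: no degree-1 curve has this shape, so deg p = 2.
Next, from the axis intercepts and sections: it crosses the y-axis at the gridline y = -1.
Finally, these observations pin down the coefficients.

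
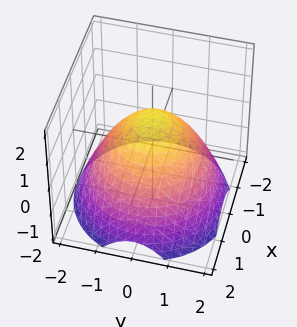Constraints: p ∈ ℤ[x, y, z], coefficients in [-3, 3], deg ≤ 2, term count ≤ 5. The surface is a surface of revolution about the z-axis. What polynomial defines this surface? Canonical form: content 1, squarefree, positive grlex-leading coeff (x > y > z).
deg p = 2. No degree-1 surface has this shape.
Symmetries: rotational symmetry about the z-axis ⇒ p depends on x, y only through x² + y².
From the visible intercepts: a circular section at z = 0 has radius between 1 and 2; it crosses the z-axis at the gridline z = 1.
The integer polynomial consistent with all of this is the stated p.

2*x^2 + 2*y^2 + 3*z - 3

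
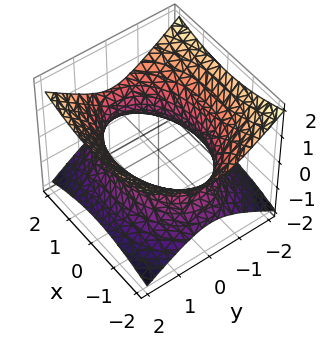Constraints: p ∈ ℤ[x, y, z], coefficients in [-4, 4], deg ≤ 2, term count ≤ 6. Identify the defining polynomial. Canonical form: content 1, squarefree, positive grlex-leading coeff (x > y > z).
x^2 + 2*y^2 - 3*z^2 - 3

(a) deg p = 2.
(b) Symmetries: it's symmetric under x → −x, forcing even powers of x; mirror symmetry y ↦ −y ⇒ only even powers of y; the z ↦ −z reflection is a symmetry, so z appears only in even powers.
(c) Checking where it meets the axes: no z-intercept at any integer in the box.
(d) Putting this together gives p.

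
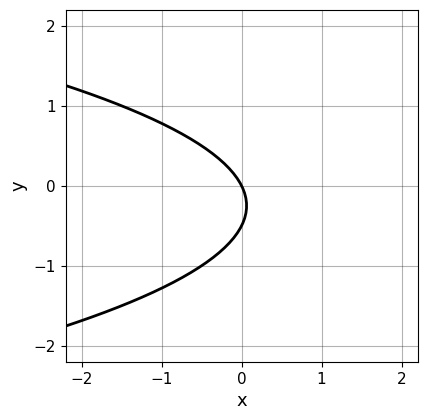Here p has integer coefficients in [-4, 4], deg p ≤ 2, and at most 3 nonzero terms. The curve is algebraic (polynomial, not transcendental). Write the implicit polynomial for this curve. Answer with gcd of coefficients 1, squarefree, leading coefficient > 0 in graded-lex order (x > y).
2*y^2 + 2*x + y

The degree is 2 — the shape is more complex than any degree-1 curve.
Reading off the gridlines: it meets the y-axis at y = 0 (among the integer gridlines); it meets the x-axis at x = 0 (among the integer gridlines).
The integer polynomial consistent with all of this is the stated p.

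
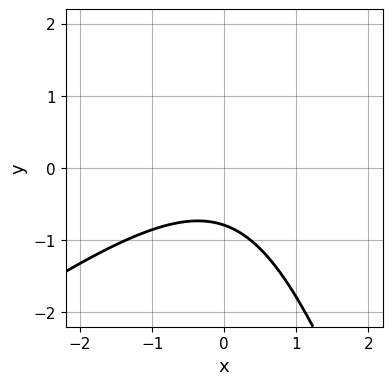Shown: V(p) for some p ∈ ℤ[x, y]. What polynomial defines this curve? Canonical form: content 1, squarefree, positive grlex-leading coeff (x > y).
1. Degree: the shape is more complex than any degree-1 curve, so deg p = 2.
2. From the axis intercepts and sections: it misses every integer gridline on the x-axis.
3. These observations pin down the coefficients.

2*x^2 - 2*x*y - y^2 + 3*y + 3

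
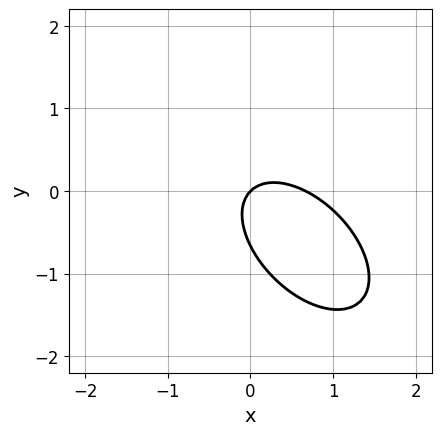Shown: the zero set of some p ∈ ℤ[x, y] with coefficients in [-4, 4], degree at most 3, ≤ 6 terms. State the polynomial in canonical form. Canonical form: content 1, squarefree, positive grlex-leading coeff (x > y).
deg p = 2. A generic line meets the curve in up to 2 points.
From the visible intercepts: it crosses the y-axis at the gridline y = 0; it meets the x-axis at x = 0 (among the integer gridlines).
Assembling these constraints gives the stated polynomial.

3*x^2 + 3*x*y + 3*y^2 - 2*x + 2*y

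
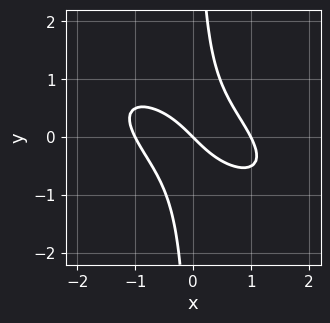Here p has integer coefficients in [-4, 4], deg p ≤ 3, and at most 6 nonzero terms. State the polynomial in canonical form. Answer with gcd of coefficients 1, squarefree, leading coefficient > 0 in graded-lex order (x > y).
x^3 + 2*x^2*y + 2*x*y^2 - x - y

First, deg p = 3. No degree-2 curve has this shape.
Then, reading off the gridlines: the x-axis gridline crossings are at x ∈ {-1, 0, 1}; one y-axis crossing is at y = 0.
Finally, matching integer coefficients to the picture gives p.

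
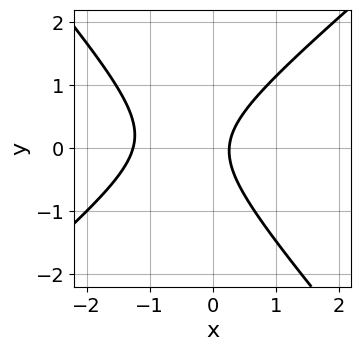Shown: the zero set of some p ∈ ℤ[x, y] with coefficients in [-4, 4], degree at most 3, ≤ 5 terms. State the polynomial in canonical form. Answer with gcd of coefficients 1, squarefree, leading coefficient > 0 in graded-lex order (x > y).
Degree: a generic line meets the curve in up to 2 points, so deg p = 2.
From the axis intercepts and sections: it misses every integer gridline on the y-axis.
Matching integer coefficients to the picture gives p.

3*x^2 - x*y - 3*y^2 + 3*x - 1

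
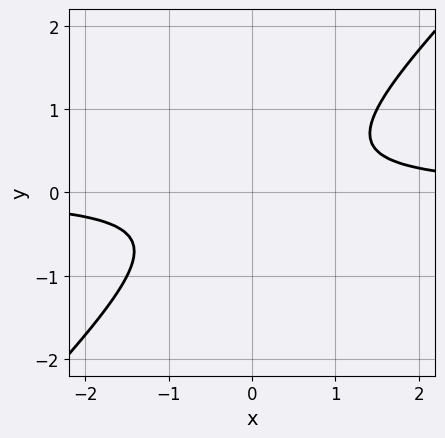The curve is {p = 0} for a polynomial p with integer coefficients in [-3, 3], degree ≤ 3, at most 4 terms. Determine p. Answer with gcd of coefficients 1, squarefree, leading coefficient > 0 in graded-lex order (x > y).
(a) The degree is 2 — the shape is more complex than any degree-1 curve.
(b) From the axis intercepts and sections: it misses every integer gridline on the y-axis; the curve avoids every integer x-axis point in the box.
(c) Solving for integer coefficients yields p as stated.

2*x*y - 2*y^2 - 1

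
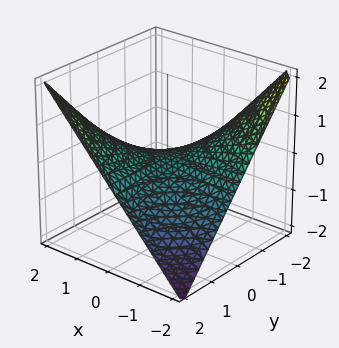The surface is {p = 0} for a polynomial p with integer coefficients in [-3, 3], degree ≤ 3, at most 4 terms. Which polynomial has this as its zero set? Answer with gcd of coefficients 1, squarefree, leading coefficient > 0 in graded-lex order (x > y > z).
1. Degree: a hyperbolic paraboloid; a quadric, so deg p = 2.
2. Checking where it meets the axes: every point of the y-axis in the box is on the surface; it crosses the z-axis at the gridline z = 0.
3. Assembling these constraints gives the stated polynomial. Check: (-1, 0, 0) on the x-axis lies on the surface, and p(-1, 0, 0) = 0. ✓

x*y - 2*z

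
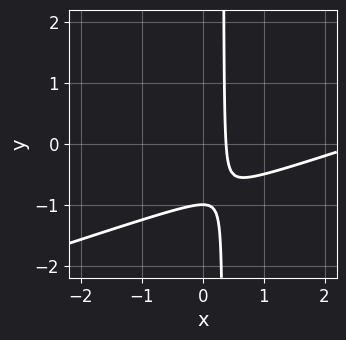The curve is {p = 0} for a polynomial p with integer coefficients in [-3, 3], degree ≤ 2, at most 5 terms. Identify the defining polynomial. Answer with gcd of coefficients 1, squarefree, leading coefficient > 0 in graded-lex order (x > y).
x^2 - 3*x*y - 3*x + y + 1

1. Degree: no degree-1 curve has this shape, so deg p = 2.
2. Against the integer gridlines: it meets the y-axis at y = -1 (among the integer gridlines).
3. Putting this together gives p.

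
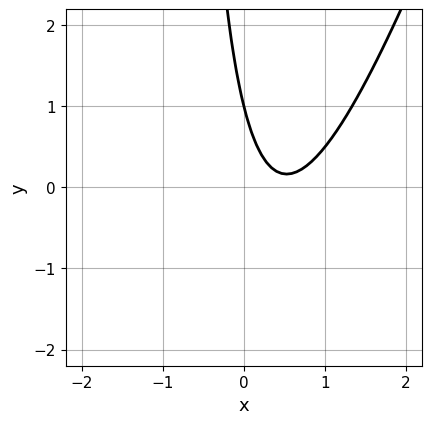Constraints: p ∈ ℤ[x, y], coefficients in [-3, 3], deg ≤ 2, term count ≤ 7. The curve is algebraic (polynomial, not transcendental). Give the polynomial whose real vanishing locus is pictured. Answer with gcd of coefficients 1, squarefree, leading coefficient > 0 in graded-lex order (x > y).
1. deg p = 2. The shape is more complex than any degree-1 curve.
2. Reading off the gridlines: it crosses the y-axis at the gridline y = 1; the curve avoids every integer x-axis point in the box.
3. These observations pin down the coefficients.

3*x^2 - x*y - 3*x - y + 1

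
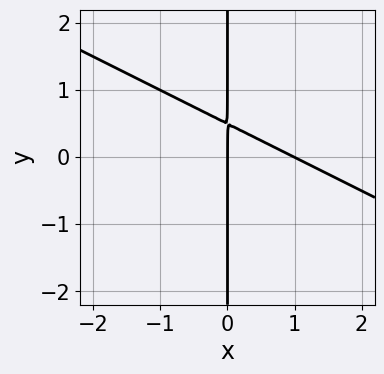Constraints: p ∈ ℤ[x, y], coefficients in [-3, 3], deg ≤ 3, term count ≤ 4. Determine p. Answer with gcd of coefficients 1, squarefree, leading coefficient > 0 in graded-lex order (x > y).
x^2 + 2*x*y - x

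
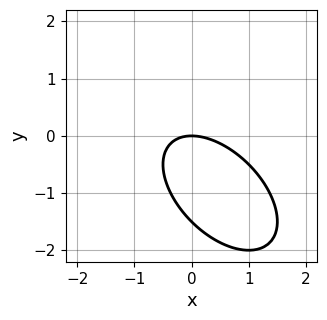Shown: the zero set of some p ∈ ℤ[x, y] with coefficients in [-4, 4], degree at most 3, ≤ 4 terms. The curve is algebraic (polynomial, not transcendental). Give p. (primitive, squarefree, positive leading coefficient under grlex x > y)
First, degree: a generic line meets the curve in up to 2 points, so deg p = 2.
Then, against the integer gridlines: one x-axis crossing is at x = 0; one y-axis crossing is at y = 0.
Finally, assembling these constraints gives the stated polynomial.

2*x^2 + 2*x*y + 2*y^2 + 3*y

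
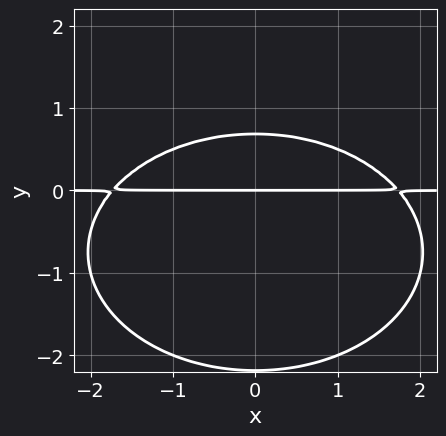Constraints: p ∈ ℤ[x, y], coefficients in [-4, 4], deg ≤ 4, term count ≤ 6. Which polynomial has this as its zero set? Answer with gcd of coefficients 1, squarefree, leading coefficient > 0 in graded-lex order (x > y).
x^2*y + 2*y^3 + 3*y^2 - 3*y

(a) deg p = 3.
(b) Symmetries: it's symmetric under x → −x, forcing even powers of x.
(c) Reading off the gridlines: one y-axis crossing is at y = 0; every point of the x-axis in the box is on the curve.
(d) Solving for integer coefficients yields p as stated.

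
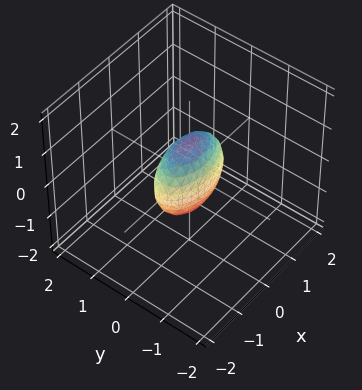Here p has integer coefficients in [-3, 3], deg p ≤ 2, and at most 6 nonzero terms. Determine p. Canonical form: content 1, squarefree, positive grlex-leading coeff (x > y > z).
x^2 + 3*y^2 + z^2 - 1

(a) The degree is 2 — a closed, bounded, convex surface; a quadric.
(b) Symmetries: mirror symmetry y ↦ −y ⇒ only even powers of y; the x ↦ −x reflection is a symmetry, so x appears only in even powers; the z ↦ −z reflection is a symmetry, so z appears only in even powers.
(c) From the axis intercepts and sections: among the integer gridlines, it crosses the x-axis at x ∈ {-1, 1}; the z-axis gridline crossings are at z ∈ {-1, 1}.
(d) Solving for integer coefficients yields p as stated.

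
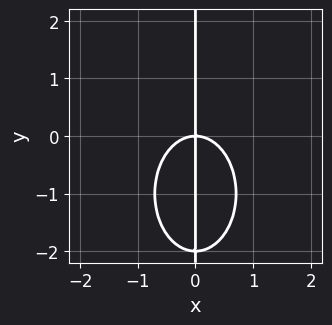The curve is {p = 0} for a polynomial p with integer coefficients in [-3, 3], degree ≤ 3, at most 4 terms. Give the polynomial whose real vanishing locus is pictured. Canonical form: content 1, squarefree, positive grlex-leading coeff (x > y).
2*x^3 + x*y^2 + 2*x*y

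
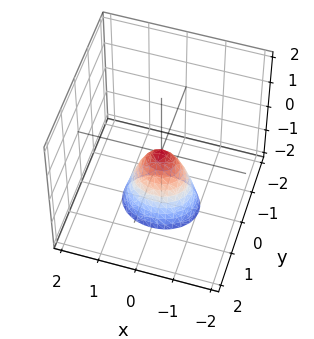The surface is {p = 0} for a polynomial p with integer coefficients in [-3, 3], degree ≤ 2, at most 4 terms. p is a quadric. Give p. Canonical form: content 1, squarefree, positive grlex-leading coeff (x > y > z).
2*x^2 + 3*y^2 + z

1. Degree: a single bowl opening along one axis; a quadric, so deg p = 2.
2. Symmetries: the x ↦ −x reflection is a symmetry, so x appears only in even powers; mirror symmetry y ↦ −y ⇒ only even powers of y.
3. From the axis intercepts and sections: one x-axis crossing is at x = 0; one z-axis crossing is at z = 0; it crosses the y-axis at the gridline y = 0.
4. Assembling these constraints gives the stated polynomial.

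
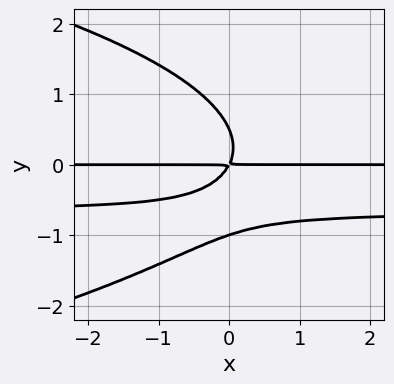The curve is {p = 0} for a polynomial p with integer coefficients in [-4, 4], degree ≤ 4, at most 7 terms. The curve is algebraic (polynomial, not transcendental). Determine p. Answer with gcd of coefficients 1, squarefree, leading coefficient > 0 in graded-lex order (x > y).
1. Degree: the shape is more complex than any degree-3 curve, so deg p = 4.
2. Checking where it meets the axes: one y-axis crossing is at y = -1; every point of the x-axis in the box is on the curve.
3. These observations pin down the coefficients.

2*y^4 + 3*x*y^2 + y^3 + 2*x*y - y^2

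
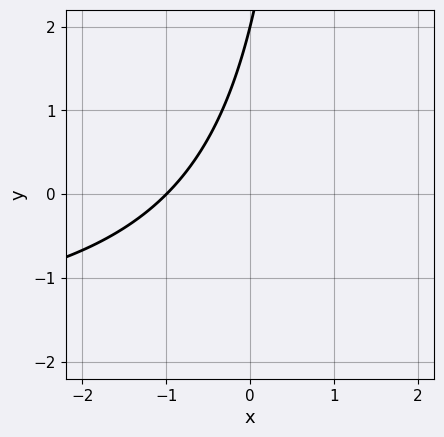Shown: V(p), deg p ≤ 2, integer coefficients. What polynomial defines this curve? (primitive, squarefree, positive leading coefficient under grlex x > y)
x*y + 2*x - y + 2

First, the degree is 2 — no degree-1 curve has this shape.
Next, from the axis intercepts and sections: one y-axis crossing is at y = 2; it meets the x-axis at x = -1 (among the integer gridlines).
Finally, putting this together gives p.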